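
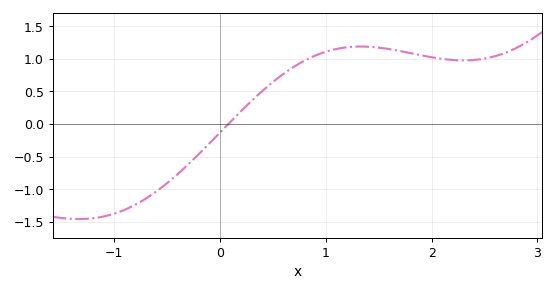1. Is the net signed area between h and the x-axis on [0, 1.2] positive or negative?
positive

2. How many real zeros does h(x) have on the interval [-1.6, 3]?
1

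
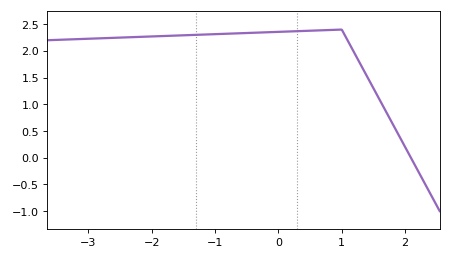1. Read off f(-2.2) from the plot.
2.26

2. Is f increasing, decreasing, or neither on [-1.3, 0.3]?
increasing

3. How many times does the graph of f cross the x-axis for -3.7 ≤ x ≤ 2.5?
1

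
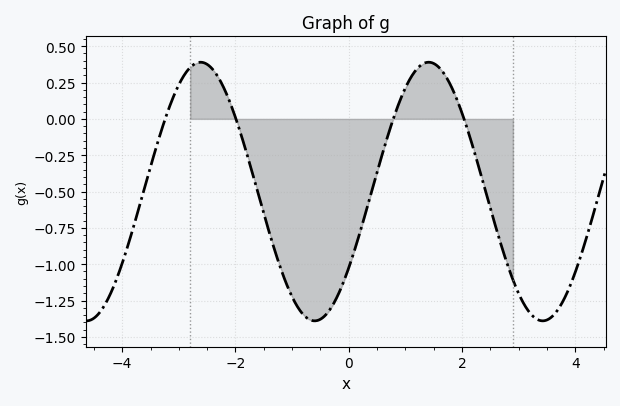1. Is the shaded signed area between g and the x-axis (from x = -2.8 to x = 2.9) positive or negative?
negative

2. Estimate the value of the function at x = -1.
-1.22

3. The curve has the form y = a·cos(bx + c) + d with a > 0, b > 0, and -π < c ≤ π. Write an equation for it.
y = 0.89cos(1.56x - 2.2) - 0.5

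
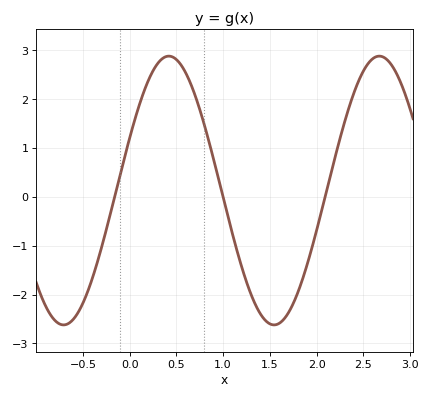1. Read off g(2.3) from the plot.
1.5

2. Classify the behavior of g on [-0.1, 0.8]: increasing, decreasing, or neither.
neither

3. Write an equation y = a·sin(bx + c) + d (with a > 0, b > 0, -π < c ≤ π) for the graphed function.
y = 2.75sin(2.8x + 0.4) + 0.13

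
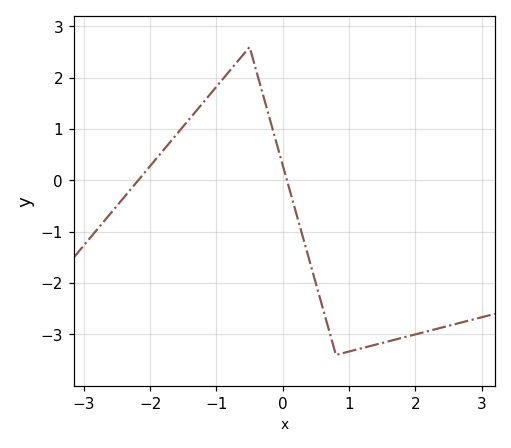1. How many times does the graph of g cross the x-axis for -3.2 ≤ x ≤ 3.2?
2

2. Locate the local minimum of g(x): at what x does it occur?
0.8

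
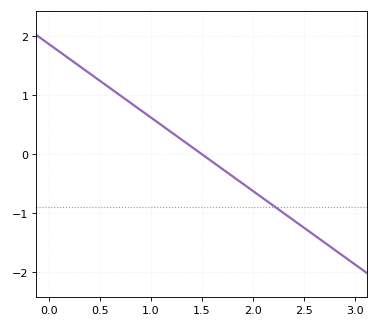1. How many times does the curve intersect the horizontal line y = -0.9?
1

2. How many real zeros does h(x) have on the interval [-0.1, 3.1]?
1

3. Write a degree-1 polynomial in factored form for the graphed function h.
y = -1.24(x - 1.5)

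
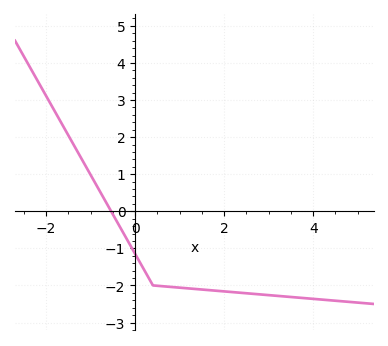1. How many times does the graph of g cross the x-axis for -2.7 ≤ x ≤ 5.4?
1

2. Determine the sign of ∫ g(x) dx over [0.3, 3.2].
negative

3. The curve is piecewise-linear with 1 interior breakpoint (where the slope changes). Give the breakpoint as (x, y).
(0.4, -2)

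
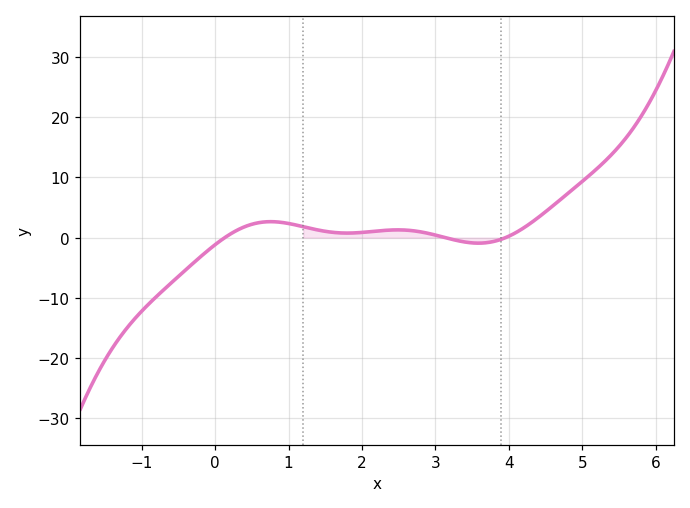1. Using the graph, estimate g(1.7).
0.799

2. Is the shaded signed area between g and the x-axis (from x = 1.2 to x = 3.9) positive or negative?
positive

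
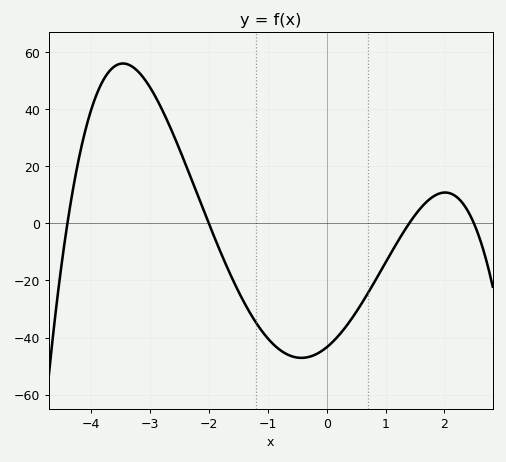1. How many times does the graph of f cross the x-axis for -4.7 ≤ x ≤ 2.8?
4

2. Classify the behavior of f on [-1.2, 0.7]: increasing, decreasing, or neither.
neither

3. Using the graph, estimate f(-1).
-40.3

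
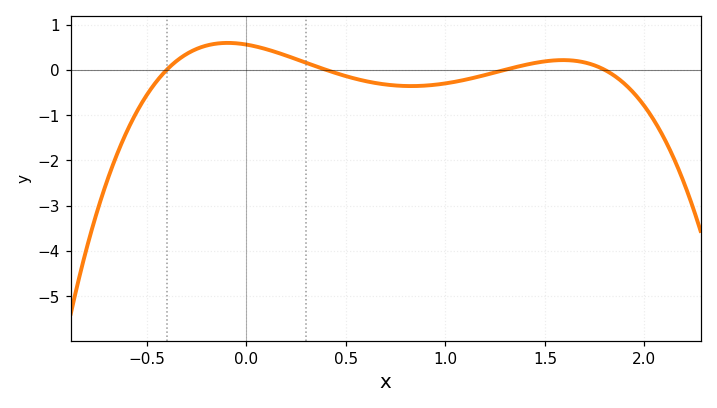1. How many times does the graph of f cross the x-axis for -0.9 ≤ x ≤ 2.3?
4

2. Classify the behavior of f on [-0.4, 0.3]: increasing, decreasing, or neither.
neither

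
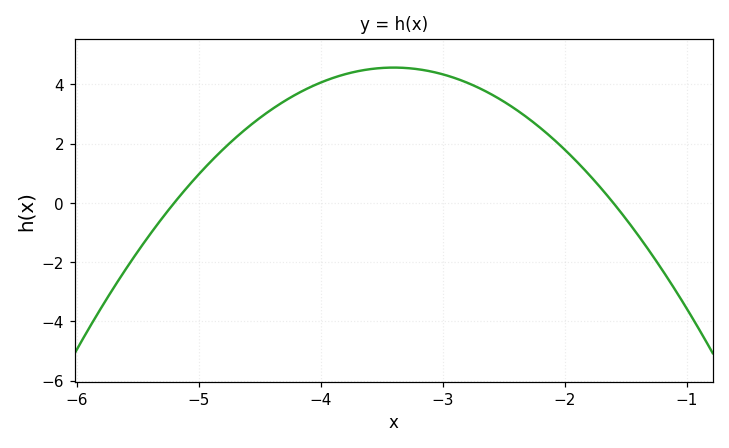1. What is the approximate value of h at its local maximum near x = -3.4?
4.6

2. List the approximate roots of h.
-5.2, -1.6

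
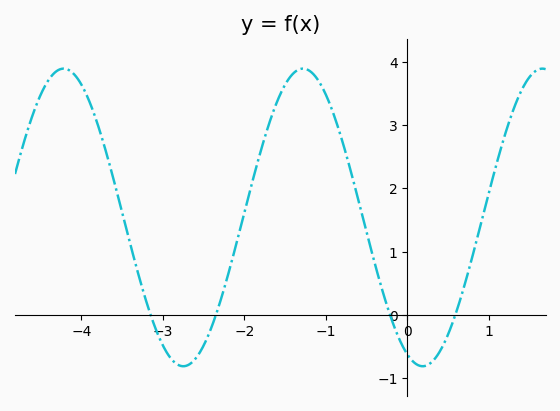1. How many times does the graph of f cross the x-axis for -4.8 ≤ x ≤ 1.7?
4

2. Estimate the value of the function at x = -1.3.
3.89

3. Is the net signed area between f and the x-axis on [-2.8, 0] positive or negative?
positive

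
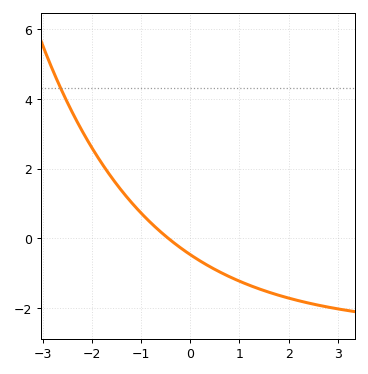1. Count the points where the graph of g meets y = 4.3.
1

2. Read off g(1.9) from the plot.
-1.68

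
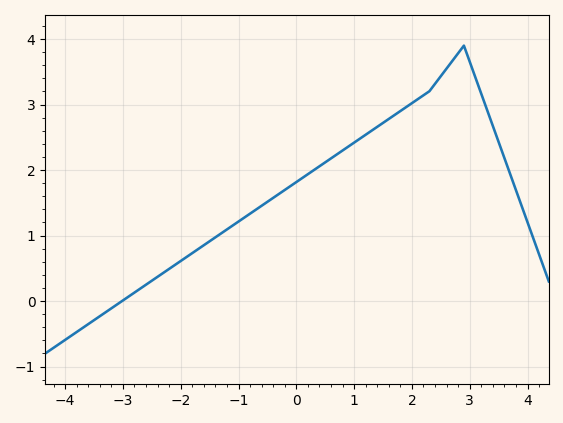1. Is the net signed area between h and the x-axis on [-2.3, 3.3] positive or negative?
positive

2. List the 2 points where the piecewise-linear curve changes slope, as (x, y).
(2.3, 3.2); (2.9, 3.9)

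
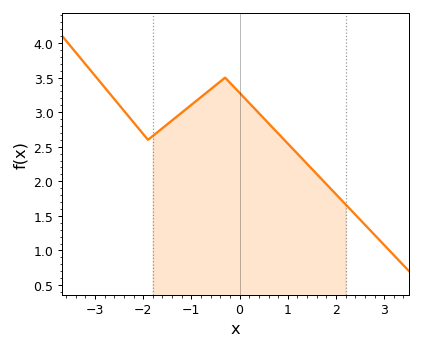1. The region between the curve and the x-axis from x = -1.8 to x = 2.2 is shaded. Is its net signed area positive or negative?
positive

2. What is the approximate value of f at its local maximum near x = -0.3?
3.5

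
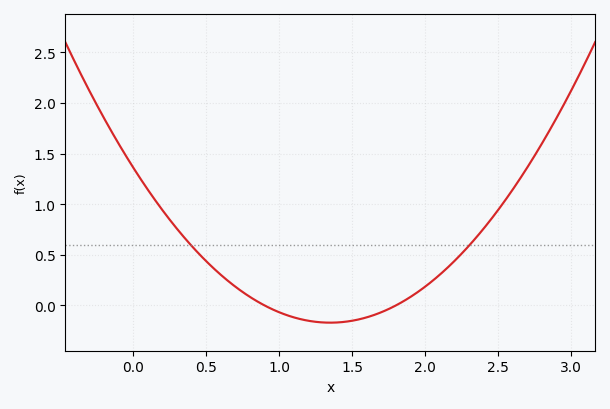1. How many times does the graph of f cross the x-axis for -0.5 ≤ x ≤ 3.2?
2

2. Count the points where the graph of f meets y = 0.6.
2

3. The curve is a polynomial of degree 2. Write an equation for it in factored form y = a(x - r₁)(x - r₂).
y = 0.84(x - 0.9)(x - 1.8)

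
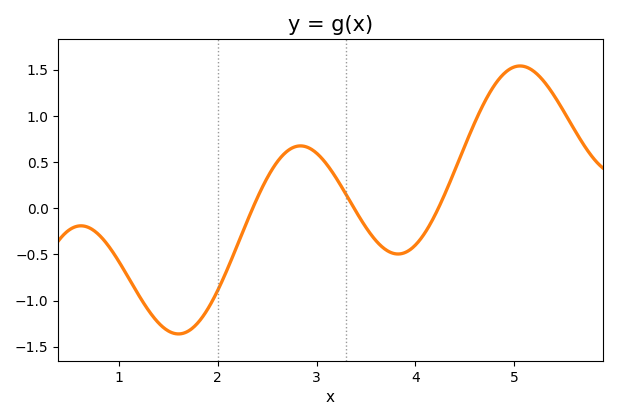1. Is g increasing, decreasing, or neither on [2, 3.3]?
neither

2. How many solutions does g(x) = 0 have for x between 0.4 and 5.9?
3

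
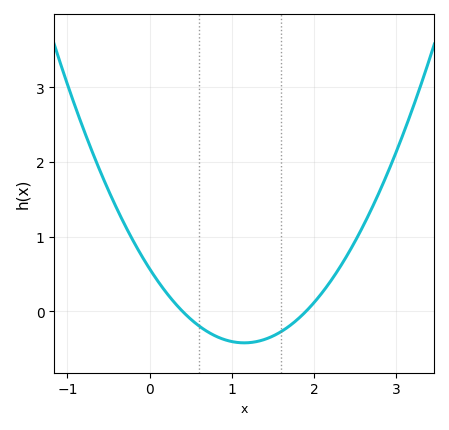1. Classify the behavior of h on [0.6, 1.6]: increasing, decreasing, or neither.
neither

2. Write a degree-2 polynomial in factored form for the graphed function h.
y = 0.75(x - 0.4)(x - 1.9)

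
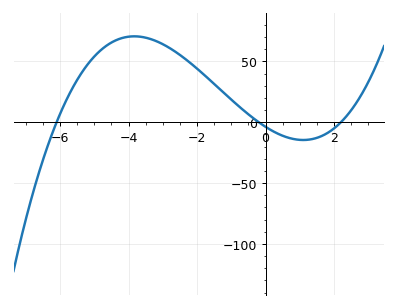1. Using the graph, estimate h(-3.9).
70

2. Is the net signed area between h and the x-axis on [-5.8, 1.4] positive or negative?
positive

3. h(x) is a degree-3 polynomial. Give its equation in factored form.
y = 1.42(x + 6.1)(x + 0.2)(x - 2.2)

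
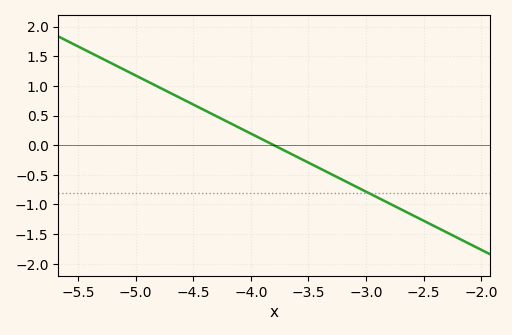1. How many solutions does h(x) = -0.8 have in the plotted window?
1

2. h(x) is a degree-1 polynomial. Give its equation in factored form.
y = -0.98(x + 3.8)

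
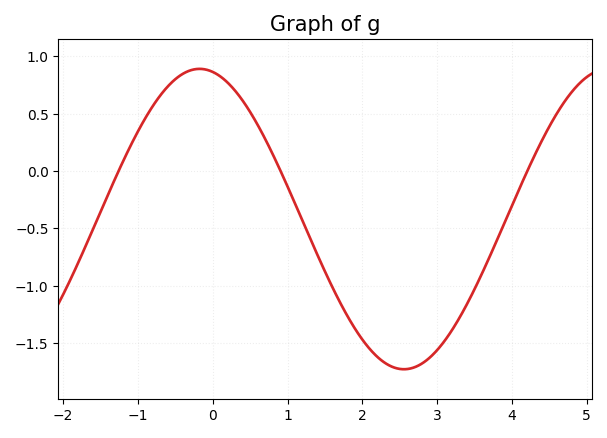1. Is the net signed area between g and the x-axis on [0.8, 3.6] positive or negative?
negative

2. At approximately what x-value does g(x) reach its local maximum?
-0.175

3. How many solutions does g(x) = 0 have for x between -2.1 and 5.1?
3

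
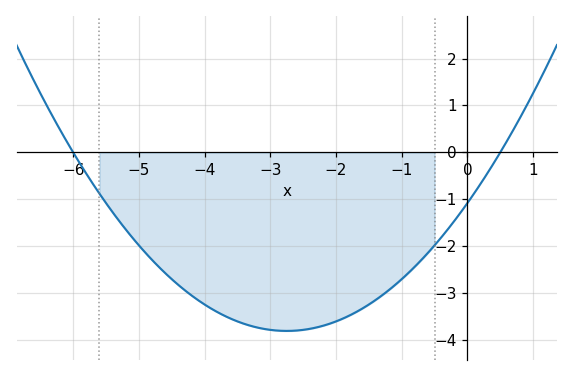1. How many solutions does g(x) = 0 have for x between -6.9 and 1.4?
2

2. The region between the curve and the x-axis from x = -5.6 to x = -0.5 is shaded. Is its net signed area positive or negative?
negative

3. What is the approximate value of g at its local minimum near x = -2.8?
-3.8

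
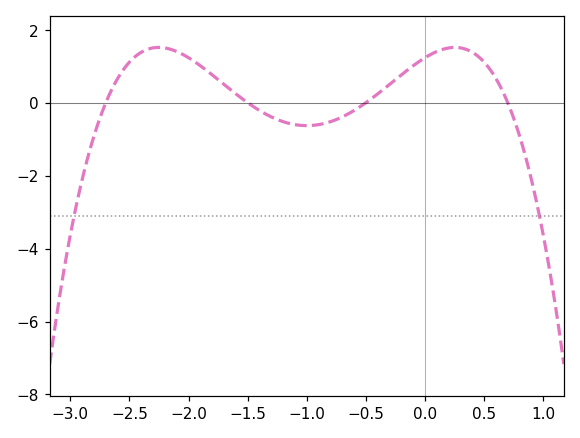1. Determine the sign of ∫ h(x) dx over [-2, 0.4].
positive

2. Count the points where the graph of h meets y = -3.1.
2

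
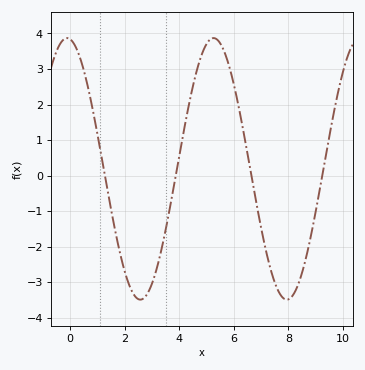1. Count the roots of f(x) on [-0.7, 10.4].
4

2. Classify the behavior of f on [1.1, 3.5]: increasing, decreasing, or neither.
neither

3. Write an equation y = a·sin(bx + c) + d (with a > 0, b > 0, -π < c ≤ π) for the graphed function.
y = 3.68sin(1.17x + 1.7) + 0.19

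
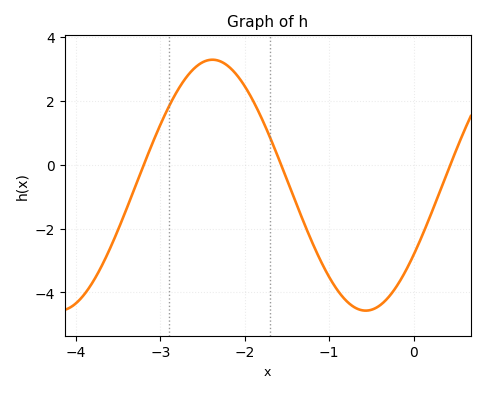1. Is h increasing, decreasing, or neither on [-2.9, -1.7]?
neither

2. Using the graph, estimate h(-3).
1.26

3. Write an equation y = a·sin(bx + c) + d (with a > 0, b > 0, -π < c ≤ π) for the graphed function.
y = 3.93sin(1.73x - 0.59) - 0.64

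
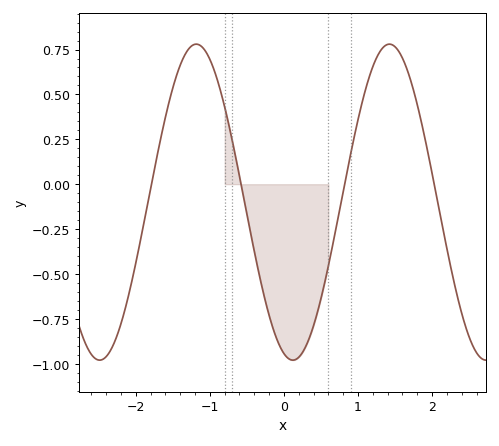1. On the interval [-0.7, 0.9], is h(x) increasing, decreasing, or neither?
neither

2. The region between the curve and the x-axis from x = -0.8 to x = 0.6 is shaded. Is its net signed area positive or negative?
negative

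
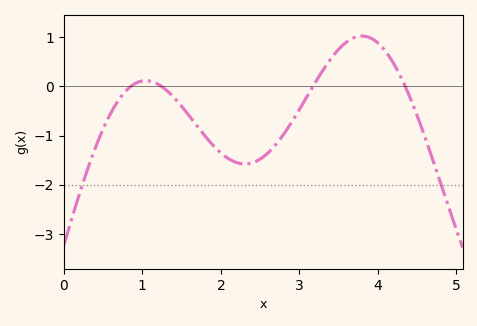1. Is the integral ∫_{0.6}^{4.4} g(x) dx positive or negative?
negative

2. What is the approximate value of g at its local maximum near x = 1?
0.1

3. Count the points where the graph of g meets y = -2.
2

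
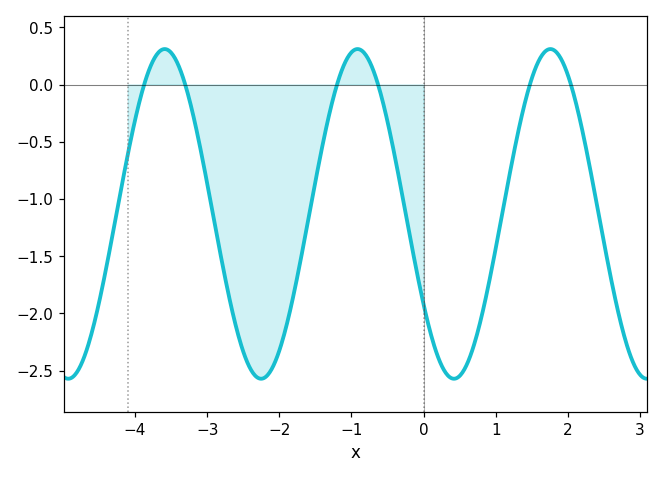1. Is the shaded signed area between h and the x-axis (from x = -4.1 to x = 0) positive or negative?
negative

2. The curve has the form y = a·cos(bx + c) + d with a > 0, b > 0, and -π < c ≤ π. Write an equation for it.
y = 1.44cos(2.35x + 2.15) - 1.13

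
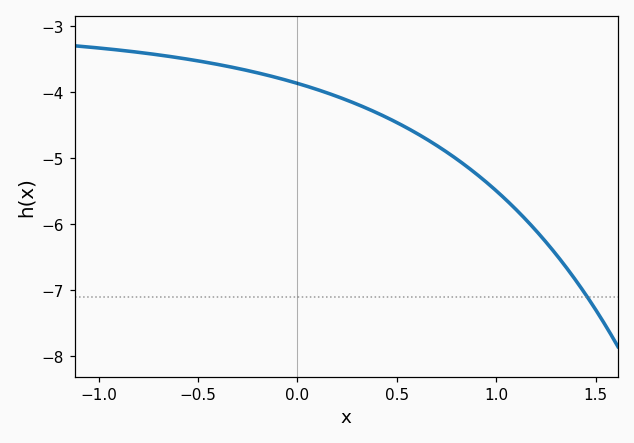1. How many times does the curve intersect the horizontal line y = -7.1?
1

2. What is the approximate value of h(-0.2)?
-3.71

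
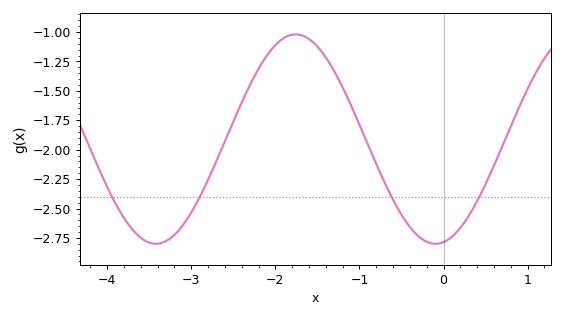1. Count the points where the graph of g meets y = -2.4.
4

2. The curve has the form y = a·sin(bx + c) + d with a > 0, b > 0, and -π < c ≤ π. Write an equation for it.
y = 0.89sin(1.9x - 1.4) - 1.91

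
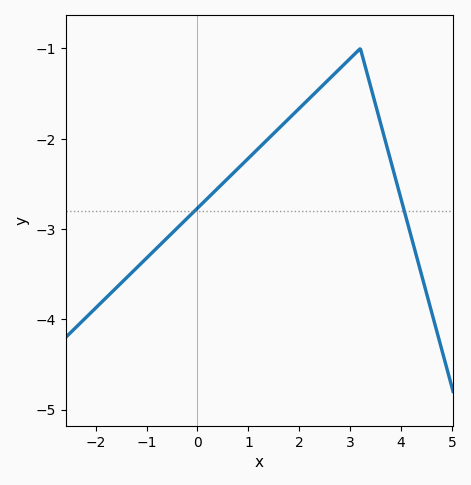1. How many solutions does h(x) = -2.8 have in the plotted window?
2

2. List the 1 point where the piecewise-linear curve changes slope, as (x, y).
(3.2, -1)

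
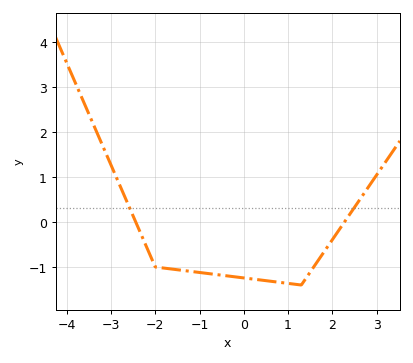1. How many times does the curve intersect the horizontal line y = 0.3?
2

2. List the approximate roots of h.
-2.4, 2.2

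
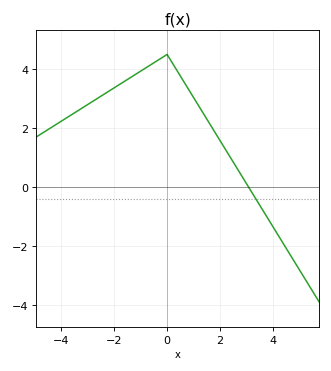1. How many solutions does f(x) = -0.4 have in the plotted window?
1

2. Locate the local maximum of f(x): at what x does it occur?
0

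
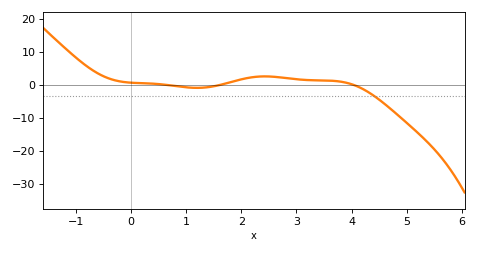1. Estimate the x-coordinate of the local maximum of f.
2.43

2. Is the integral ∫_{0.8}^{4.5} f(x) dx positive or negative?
positive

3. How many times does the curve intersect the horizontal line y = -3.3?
1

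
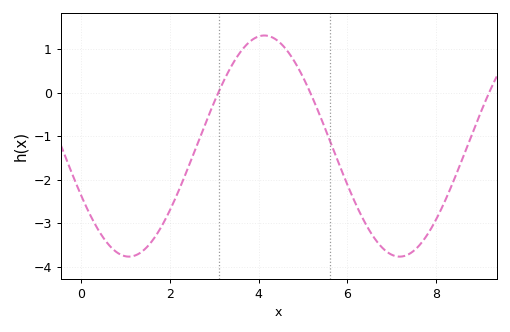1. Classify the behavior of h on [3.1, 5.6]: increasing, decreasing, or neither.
neither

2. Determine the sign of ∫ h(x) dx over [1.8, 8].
negative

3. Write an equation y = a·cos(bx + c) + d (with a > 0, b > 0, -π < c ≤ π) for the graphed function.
y = 2.54cos(1.03x + 2.03) - 1.23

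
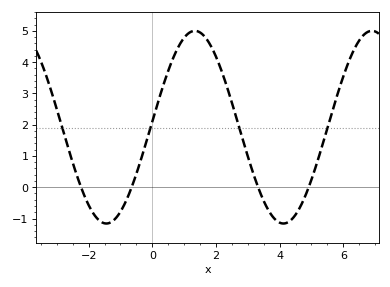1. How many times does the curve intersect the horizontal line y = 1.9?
4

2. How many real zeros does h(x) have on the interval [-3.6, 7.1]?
4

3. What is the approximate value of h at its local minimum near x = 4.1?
-1.2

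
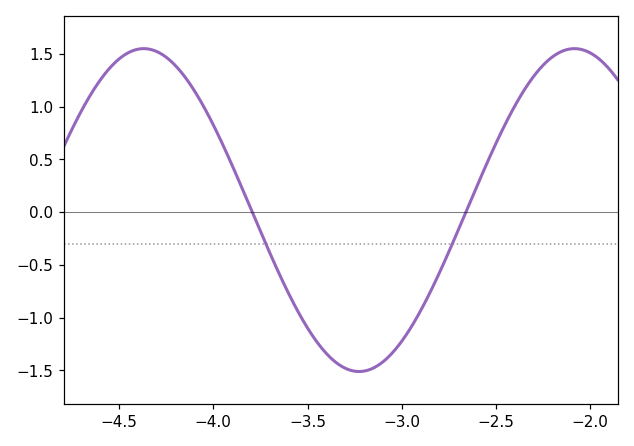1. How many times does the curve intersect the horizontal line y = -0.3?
2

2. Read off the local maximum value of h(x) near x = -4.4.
1.55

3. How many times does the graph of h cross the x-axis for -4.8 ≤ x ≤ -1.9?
2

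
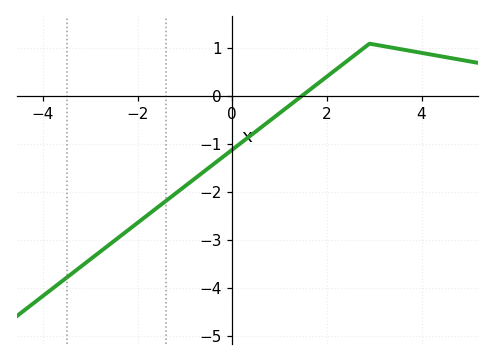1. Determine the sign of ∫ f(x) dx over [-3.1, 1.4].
negative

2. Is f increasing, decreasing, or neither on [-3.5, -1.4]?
increasing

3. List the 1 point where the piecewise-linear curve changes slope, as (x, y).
(2.9, 1.1)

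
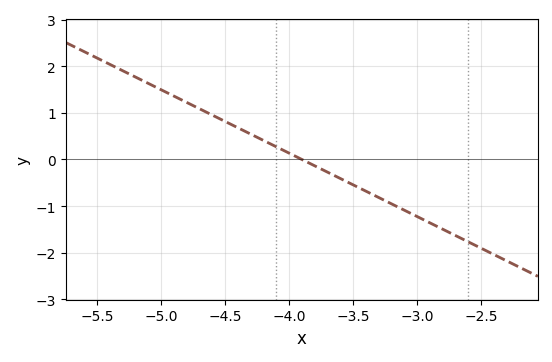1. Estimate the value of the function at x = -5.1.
1.63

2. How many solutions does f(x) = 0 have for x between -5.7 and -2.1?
1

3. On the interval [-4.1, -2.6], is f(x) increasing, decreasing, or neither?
decreasing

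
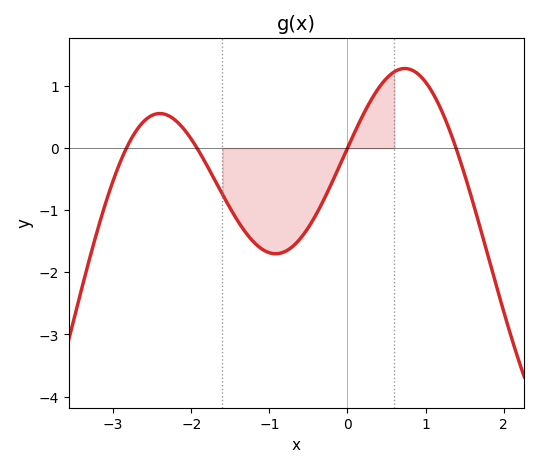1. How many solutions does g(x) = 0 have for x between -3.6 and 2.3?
4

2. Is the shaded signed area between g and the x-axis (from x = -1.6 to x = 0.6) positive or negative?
negative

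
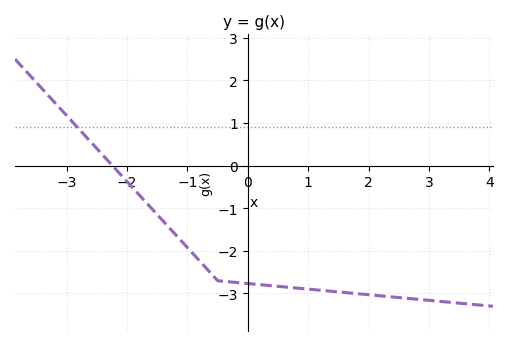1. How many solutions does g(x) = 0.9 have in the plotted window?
1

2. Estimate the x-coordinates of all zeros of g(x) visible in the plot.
-2.2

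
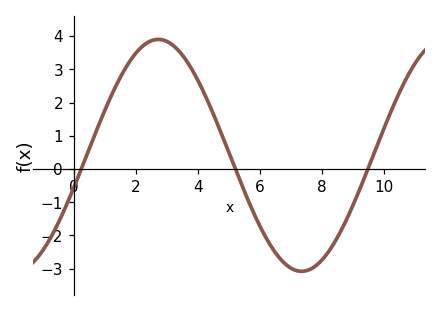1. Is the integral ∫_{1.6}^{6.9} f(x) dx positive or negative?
positive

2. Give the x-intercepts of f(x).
0.2, 5.2, 9.4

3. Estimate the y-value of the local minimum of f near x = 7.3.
-3.1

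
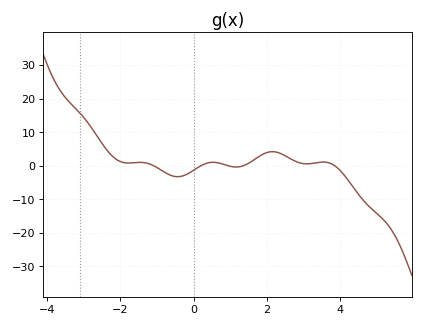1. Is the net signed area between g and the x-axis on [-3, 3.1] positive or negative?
positive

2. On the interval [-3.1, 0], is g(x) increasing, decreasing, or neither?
neither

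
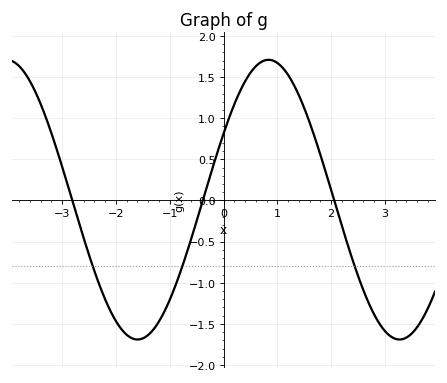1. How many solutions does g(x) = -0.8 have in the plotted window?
3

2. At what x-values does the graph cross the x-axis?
-2.81, -0.386, 2.06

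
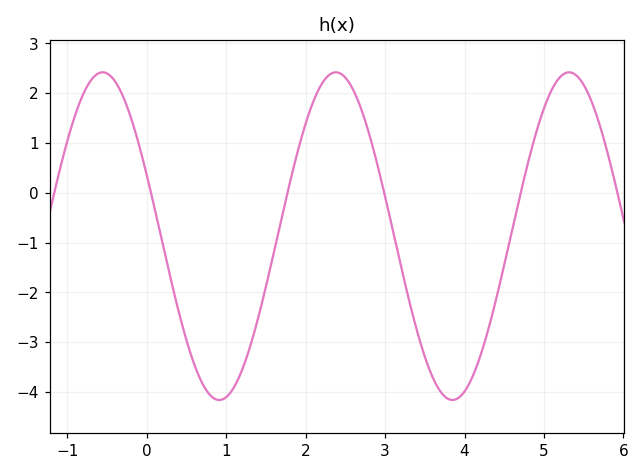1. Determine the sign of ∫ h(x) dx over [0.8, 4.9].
negative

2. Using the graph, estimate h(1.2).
-3.6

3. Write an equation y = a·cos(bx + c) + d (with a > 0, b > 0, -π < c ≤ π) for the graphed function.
y = 3.29cos(2.1x + 1.2) - 0.87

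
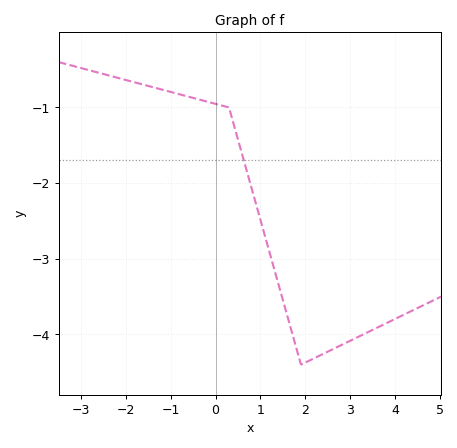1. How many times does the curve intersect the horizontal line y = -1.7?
1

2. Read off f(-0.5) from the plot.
-0.9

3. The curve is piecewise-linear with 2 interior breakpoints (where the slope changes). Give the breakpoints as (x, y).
(0.3, -1); (1.9, -4.4)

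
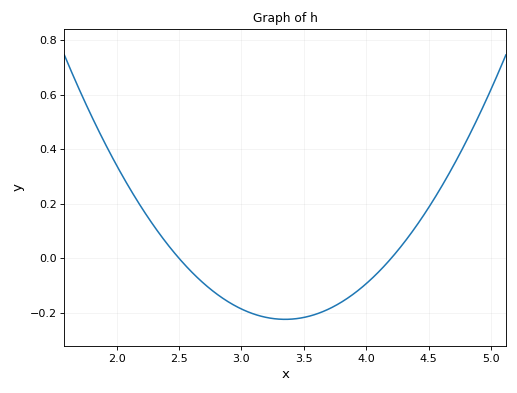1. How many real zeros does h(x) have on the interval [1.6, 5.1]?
2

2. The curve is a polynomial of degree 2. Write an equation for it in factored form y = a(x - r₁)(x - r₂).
y = 0.31(x - 2.5)(x - 4.2)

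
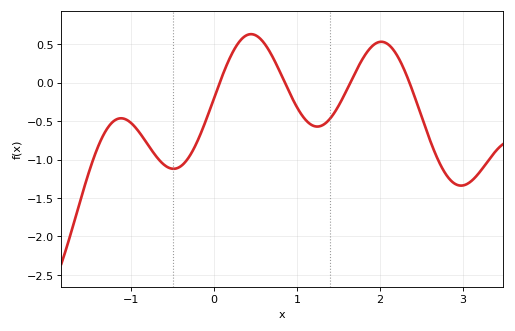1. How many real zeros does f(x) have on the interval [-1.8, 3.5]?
4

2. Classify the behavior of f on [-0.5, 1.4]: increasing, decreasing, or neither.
neither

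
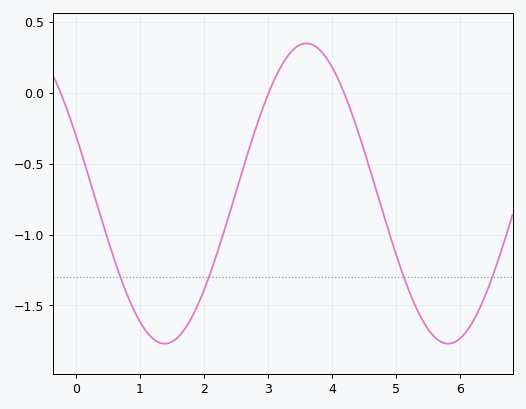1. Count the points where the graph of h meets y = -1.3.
4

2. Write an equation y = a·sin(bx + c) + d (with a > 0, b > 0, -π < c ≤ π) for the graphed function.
y = 1.06sin(1.4x + 2.7) - 0.71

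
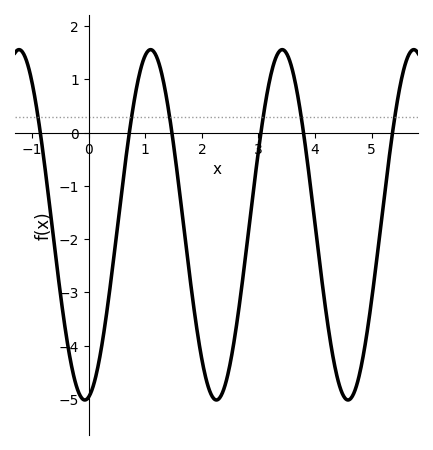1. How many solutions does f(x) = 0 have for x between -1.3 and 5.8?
6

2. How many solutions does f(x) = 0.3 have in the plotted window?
6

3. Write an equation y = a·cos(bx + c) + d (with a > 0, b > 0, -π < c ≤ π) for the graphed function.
y = 3.29cos(2.7x - 3) - 1.73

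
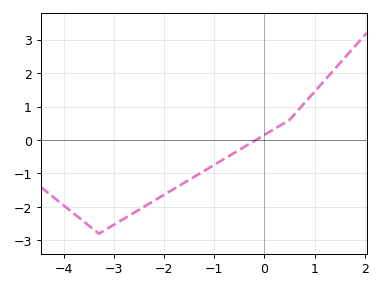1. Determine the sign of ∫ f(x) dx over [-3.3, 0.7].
negative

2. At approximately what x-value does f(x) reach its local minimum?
-3.3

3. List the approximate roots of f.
-0.171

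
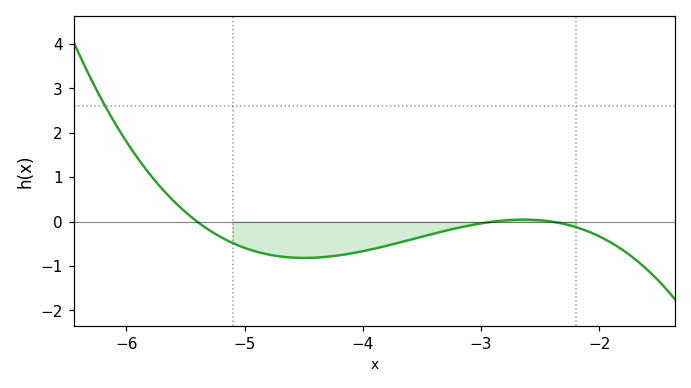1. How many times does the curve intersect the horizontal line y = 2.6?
1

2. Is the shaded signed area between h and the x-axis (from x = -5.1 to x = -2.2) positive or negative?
negative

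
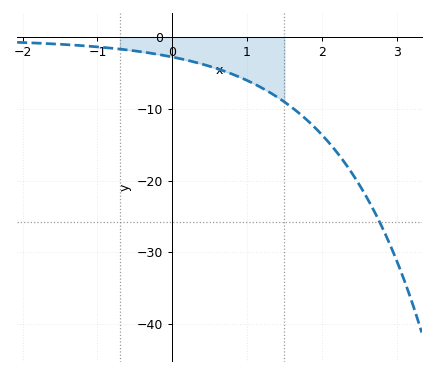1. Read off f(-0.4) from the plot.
-2.07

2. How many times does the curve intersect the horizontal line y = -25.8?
1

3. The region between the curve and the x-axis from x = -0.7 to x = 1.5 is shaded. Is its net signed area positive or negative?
negative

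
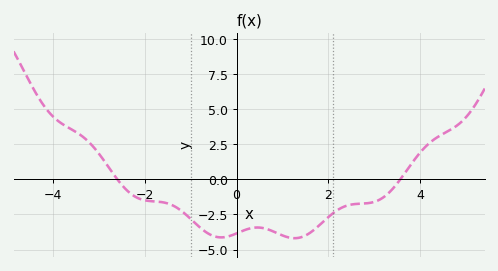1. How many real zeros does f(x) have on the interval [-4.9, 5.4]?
2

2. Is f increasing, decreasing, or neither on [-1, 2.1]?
neither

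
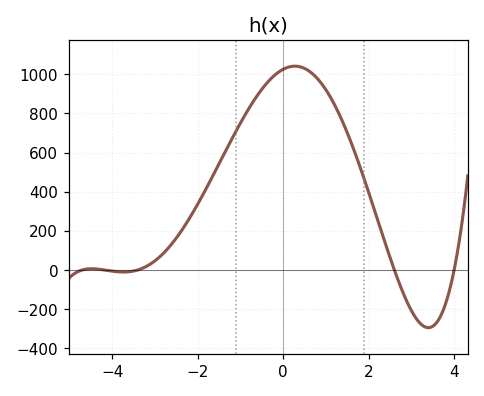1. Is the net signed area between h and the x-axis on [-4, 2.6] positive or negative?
positive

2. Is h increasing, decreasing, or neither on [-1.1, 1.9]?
neither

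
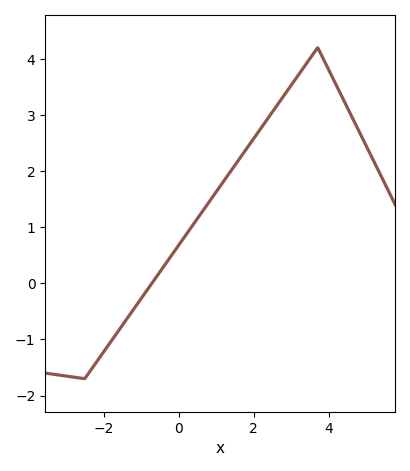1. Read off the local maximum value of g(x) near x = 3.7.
4.2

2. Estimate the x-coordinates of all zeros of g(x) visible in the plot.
-0.8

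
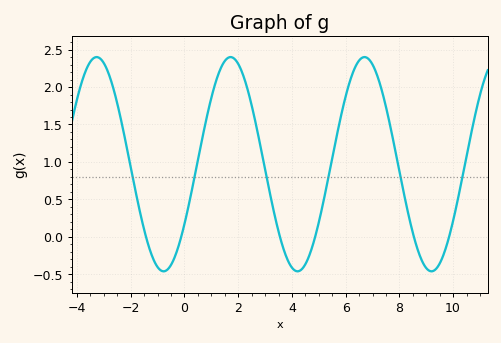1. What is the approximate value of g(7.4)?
1.88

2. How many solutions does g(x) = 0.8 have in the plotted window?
6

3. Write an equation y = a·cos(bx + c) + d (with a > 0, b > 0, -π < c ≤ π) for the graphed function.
y = 1.43cos(1.26x - 2.16) + 0.97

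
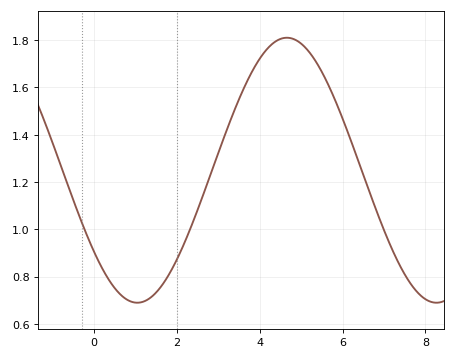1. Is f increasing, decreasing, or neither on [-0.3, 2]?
neither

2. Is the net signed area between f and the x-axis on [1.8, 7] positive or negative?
positive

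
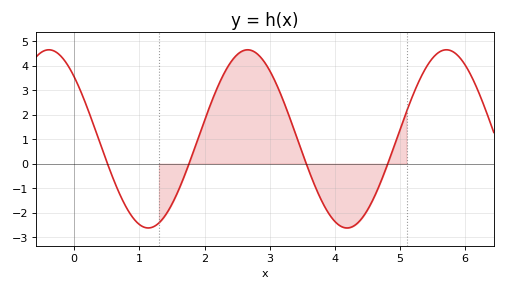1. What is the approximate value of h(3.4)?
1.2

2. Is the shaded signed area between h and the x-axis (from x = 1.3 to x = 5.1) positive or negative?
positive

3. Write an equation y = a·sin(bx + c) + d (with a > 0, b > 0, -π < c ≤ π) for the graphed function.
y = 3.64sin(2.1x + 2.4) + 1.01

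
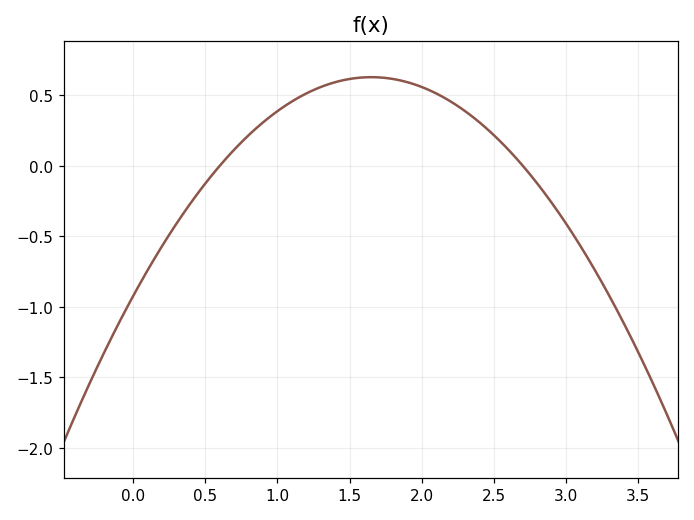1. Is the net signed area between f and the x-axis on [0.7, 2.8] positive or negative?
positive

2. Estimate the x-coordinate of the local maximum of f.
1.7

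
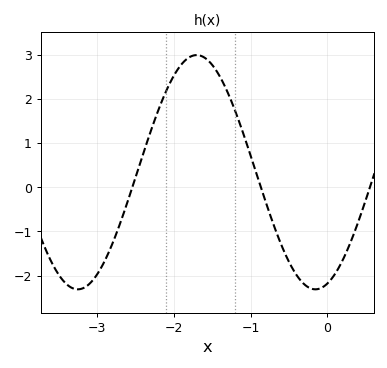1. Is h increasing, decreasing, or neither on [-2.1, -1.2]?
neither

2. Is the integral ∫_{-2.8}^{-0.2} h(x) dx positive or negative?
positive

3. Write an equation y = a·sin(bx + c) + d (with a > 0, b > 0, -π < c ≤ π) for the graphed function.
y = 2.65sin(2x - 1.3) + 0.34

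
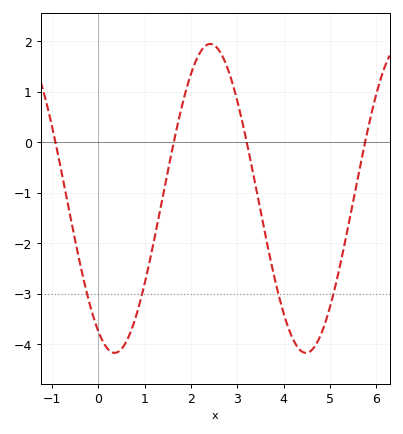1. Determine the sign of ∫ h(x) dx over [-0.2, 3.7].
negative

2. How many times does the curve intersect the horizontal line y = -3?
4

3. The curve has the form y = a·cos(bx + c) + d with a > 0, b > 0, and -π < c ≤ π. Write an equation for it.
y = 3.06cos(1.52x + 2.61) - 1.11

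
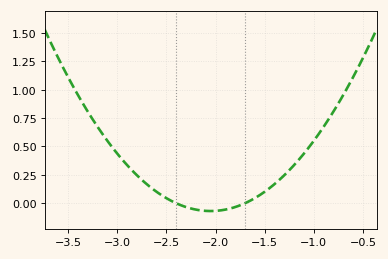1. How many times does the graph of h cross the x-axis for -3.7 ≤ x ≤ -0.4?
2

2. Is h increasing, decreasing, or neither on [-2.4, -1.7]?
neither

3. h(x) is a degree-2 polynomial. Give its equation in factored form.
y = 0.56(x + 2.4)(x + 1.7)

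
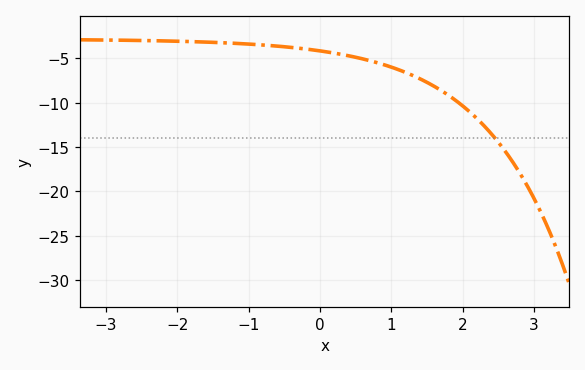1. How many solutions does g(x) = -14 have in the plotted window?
1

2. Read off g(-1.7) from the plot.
-3.14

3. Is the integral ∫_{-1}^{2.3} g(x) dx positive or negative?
negative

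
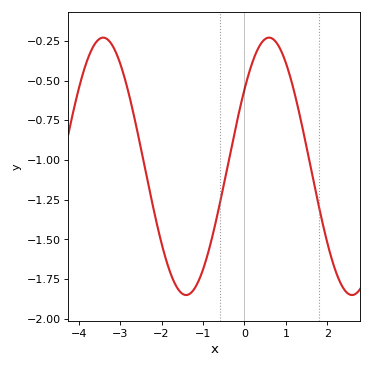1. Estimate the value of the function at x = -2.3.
-1.18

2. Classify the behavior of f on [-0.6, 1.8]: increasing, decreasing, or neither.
neither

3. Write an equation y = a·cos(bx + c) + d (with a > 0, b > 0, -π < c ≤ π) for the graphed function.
y = 0.81cos(1.57x - 0.93) - 1.04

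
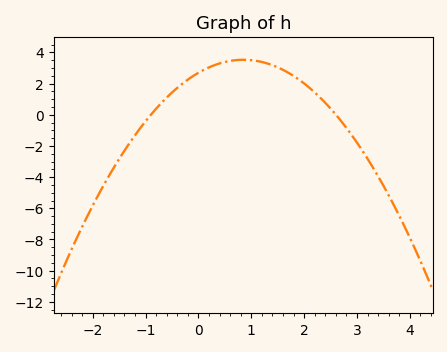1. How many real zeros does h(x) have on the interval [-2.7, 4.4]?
2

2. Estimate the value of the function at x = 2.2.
1.43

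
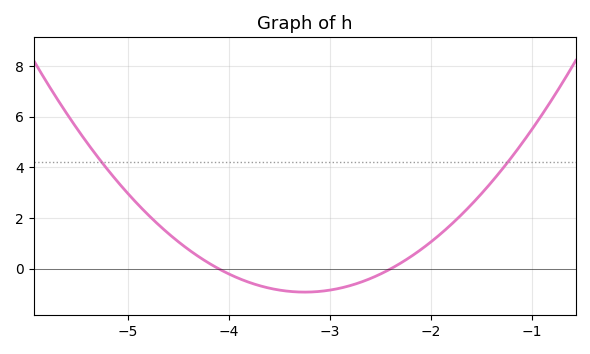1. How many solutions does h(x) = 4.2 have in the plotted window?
2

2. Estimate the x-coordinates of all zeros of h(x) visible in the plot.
-4.1, -2.4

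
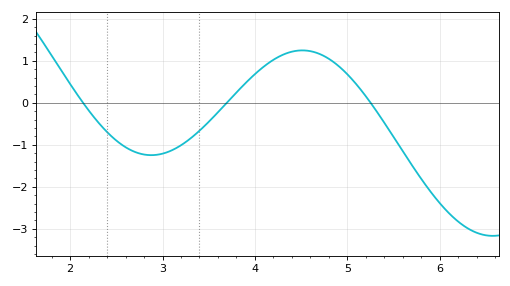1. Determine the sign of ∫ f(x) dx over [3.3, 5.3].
positive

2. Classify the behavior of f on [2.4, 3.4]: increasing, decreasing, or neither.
neither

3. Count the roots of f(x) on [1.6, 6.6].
3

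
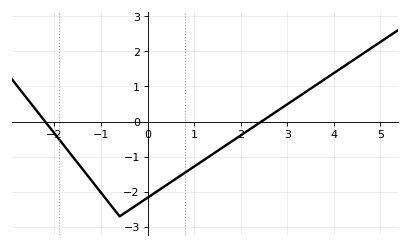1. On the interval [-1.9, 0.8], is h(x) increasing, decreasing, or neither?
neither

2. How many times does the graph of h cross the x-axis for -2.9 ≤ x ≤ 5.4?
2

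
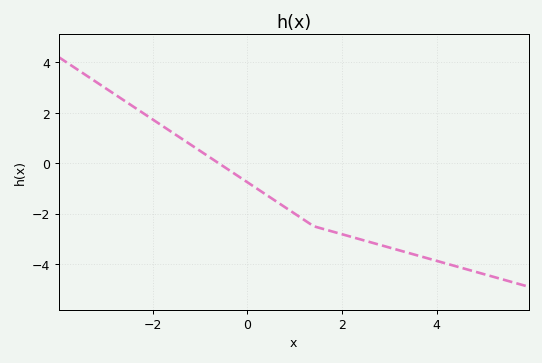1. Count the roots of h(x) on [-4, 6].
1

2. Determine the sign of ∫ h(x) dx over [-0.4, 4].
negative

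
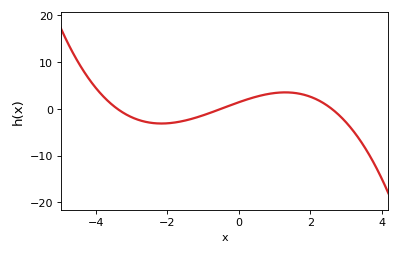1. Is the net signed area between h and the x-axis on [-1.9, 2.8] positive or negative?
positive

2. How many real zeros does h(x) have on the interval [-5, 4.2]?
3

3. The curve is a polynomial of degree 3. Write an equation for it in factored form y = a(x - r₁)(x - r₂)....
y = -0.32(x + 3.4)(x + 0.5)(x - 2.6)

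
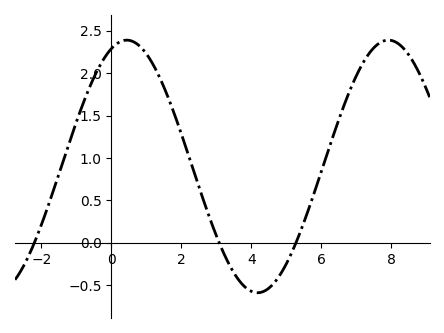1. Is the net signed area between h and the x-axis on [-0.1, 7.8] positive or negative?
positive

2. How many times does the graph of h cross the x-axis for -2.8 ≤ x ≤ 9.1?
3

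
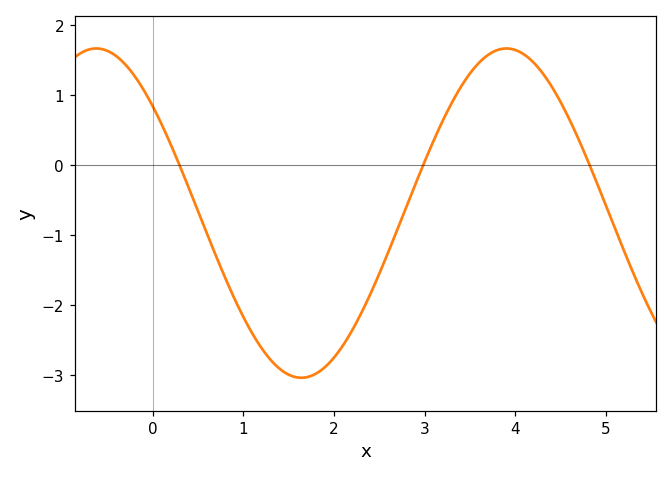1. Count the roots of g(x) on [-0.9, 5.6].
3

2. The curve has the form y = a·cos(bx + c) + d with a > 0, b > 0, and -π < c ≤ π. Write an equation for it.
y = 2.35cos(1.39x + 0.862) - 0.69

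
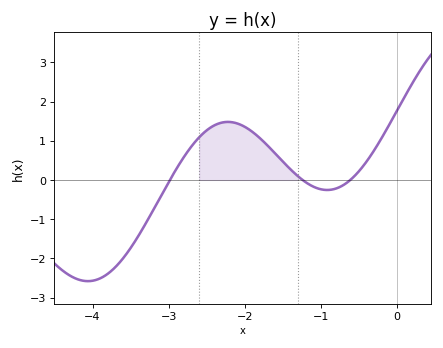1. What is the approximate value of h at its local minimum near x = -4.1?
-2.58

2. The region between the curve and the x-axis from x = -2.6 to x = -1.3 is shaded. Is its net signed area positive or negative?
positive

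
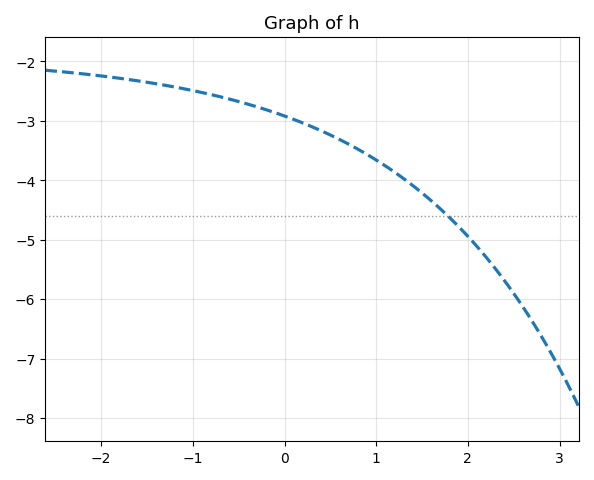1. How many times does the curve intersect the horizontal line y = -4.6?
1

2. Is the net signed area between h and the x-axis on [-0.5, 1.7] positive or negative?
negative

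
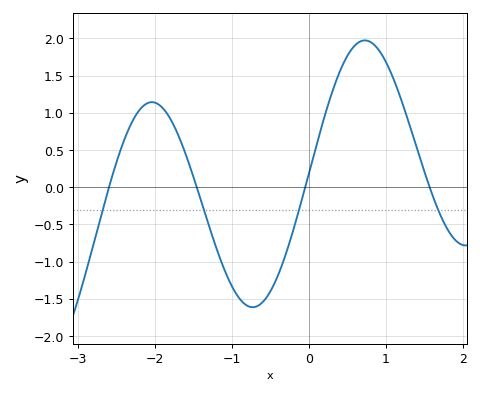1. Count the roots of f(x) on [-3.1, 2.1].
4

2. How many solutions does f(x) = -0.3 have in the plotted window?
4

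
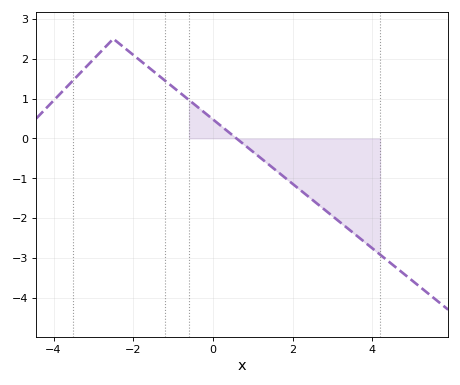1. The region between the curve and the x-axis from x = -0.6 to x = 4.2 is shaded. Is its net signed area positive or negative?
negative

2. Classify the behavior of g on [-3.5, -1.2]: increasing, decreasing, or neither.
neither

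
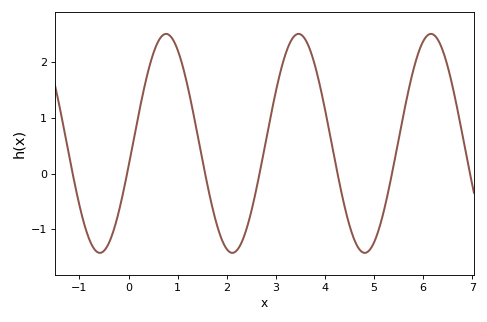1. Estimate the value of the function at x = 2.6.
-0.3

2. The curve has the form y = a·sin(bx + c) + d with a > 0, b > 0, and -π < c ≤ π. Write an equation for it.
y = 1.96sin(2.3x - 0.21) + 0.54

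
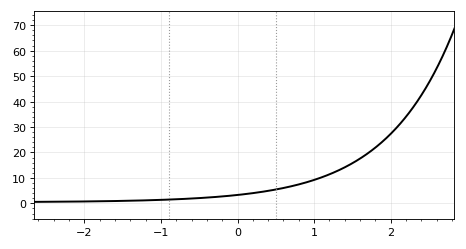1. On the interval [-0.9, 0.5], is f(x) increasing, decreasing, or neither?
increasing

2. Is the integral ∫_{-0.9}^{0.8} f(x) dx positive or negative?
positive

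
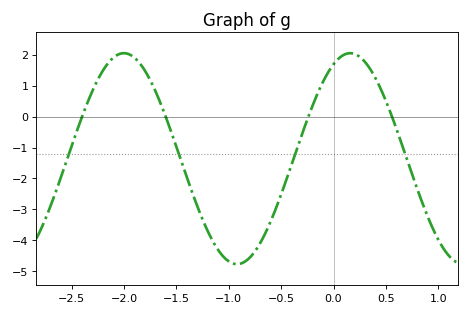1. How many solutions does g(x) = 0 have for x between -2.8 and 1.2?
4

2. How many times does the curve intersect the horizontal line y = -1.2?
4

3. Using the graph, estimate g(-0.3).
-0.562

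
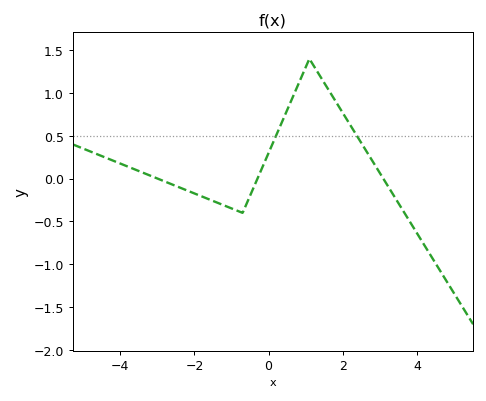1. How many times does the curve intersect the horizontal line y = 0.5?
2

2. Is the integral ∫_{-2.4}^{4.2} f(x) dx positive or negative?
positive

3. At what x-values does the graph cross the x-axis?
-3, -0.2, 3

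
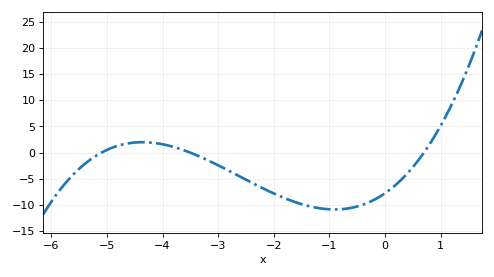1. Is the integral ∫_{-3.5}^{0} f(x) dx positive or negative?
negative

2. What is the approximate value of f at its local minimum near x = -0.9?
-10.8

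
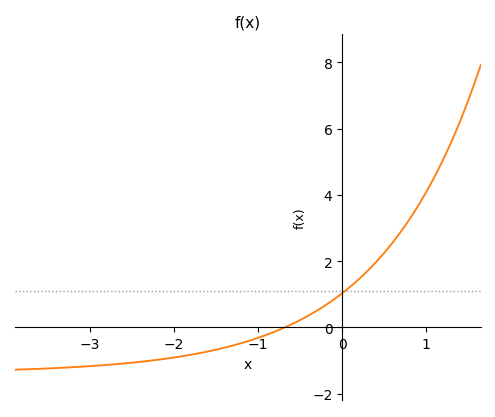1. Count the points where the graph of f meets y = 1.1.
1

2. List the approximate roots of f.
-0.7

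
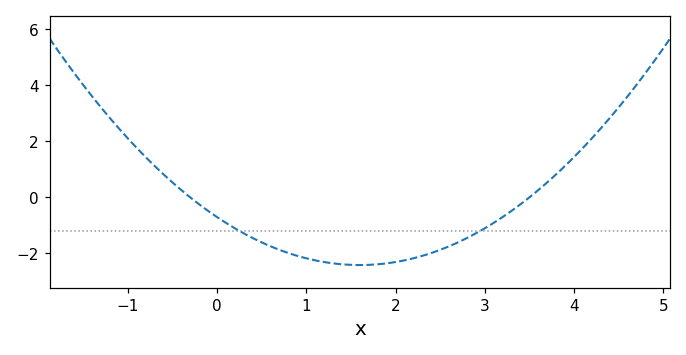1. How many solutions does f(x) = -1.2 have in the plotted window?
2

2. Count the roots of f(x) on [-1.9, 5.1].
2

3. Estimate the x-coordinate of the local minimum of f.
1.6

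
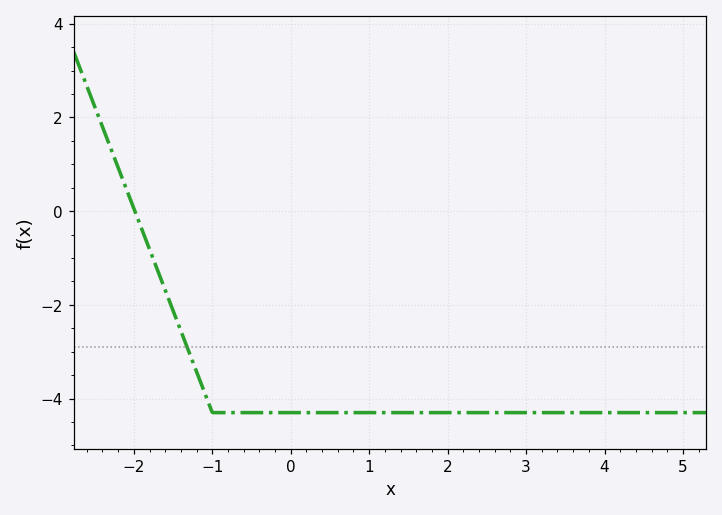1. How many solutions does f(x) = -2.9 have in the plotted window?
1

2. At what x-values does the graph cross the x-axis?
-1.99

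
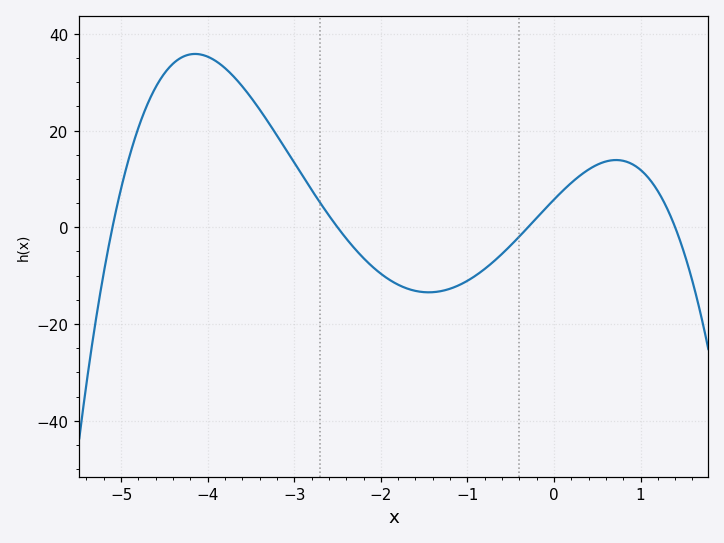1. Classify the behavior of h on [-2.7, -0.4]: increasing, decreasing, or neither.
neither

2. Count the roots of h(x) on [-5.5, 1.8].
4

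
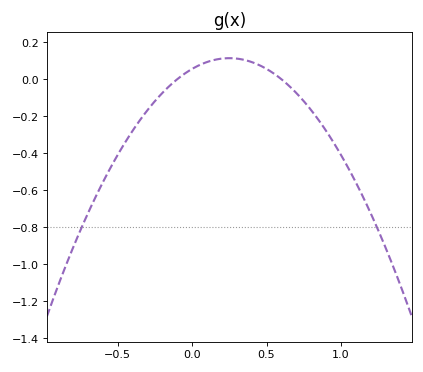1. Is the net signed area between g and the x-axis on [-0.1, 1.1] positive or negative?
negative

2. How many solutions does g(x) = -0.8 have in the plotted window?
2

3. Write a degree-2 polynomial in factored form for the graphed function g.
y = -0.93(x + 0.1)(x - 0.6)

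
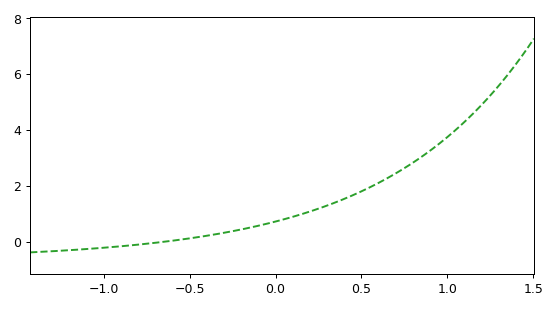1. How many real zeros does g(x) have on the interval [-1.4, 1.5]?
1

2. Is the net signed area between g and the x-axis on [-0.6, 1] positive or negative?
positive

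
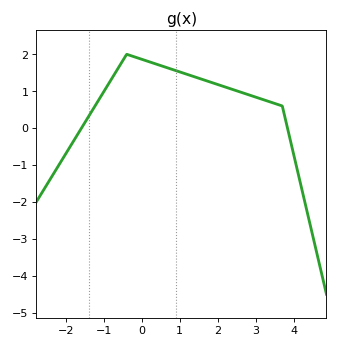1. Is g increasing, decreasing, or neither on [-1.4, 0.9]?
neither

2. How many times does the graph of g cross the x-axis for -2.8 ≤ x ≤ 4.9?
2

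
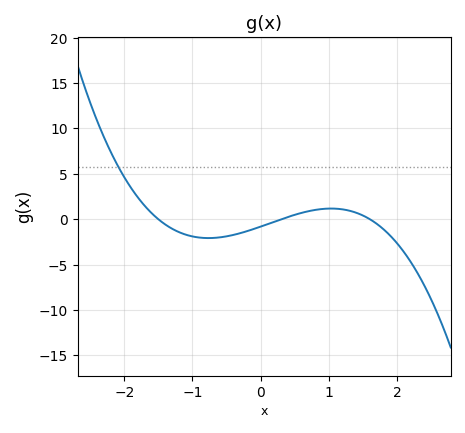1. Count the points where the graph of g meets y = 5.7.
1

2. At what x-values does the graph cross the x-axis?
-1.5, 0.3, 1.6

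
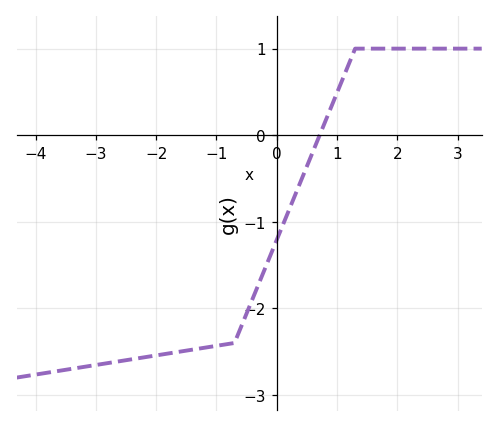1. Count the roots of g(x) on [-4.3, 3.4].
1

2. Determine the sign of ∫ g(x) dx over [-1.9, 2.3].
negative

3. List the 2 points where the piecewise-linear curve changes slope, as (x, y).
(-0.7, -2.4); (1.3, 1)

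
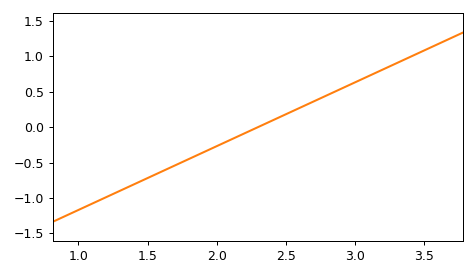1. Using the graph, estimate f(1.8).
-0.45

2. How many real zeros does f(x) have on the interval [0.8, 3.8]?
1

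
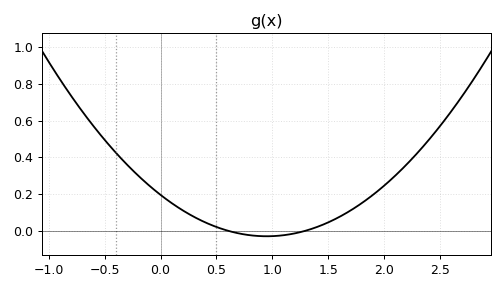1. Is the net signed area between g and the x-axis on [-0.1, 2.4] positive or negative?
positive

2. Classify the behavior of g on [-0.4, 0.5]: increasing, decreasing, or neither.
decreasing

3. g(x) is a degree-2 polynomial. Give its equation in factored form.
y = 0.25(x - 0.6)(x - 1.3)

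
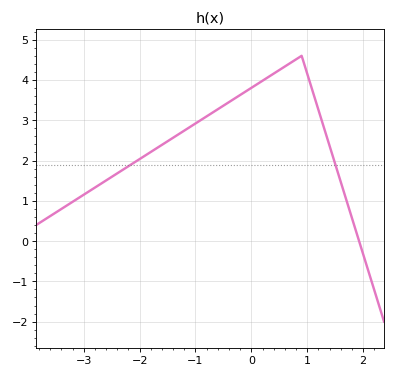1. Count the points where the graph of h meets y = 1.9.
2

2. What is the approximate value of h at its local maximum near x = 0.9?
4.6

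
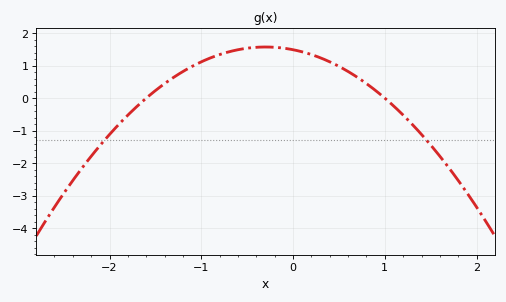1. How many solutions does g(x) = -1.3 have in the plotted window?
2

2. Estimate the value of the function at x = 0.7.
0.6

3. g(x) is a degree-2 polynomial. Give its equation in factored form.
y = -0.93(x + 1.6)(x - 1)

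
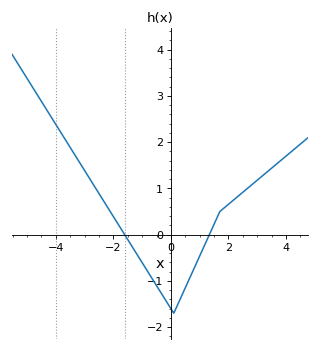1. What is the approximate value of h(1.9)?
0.604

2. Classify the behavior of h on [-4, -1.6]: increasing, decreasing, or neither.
decreasing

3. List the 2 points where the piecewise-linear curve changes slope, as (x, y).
(0.1, -1.7); (1.7, 0.5)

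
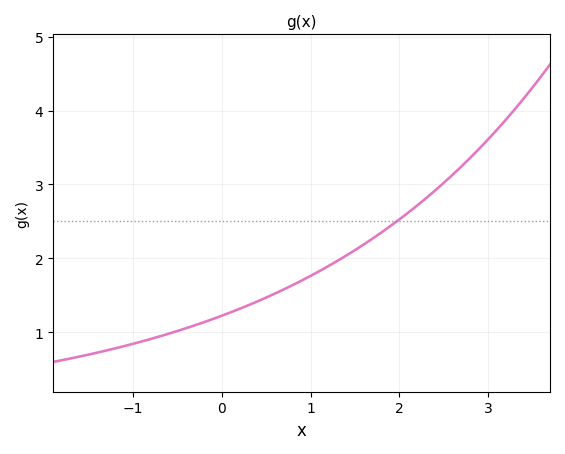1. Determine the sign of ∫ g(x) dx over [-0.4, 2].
positive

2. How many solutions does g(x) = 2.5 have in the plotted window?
1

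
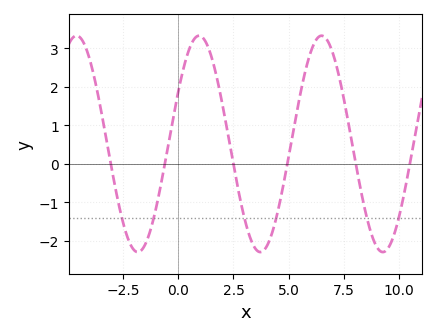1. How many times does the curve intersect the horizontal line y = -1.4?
6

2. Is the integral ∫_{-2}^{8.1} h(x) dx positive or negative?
positive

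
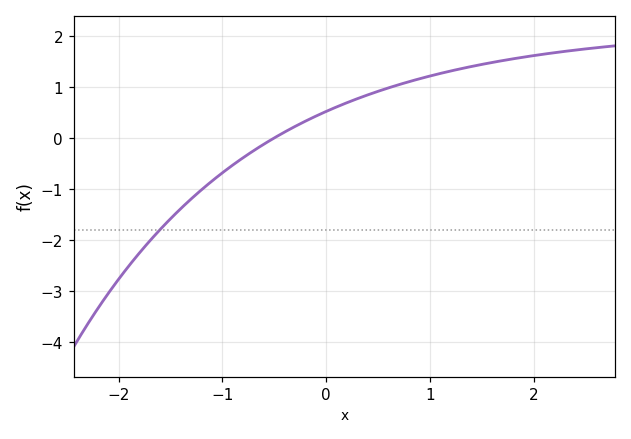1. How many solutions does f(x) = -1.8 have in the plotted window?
1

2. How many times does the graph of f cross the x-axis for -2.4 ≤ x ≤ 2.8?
1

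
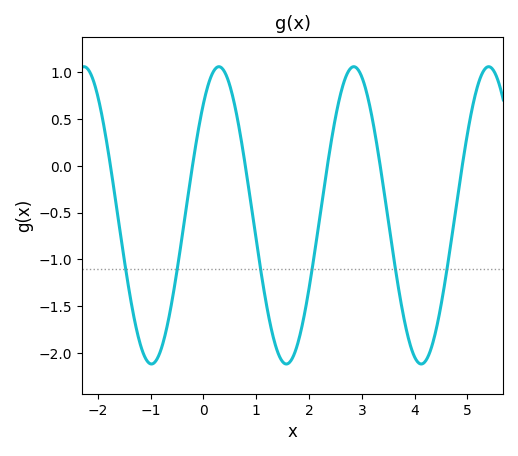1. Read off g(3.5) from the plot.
-0.585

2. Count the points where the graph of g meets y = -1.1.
6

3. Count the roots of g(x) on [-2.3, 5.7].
6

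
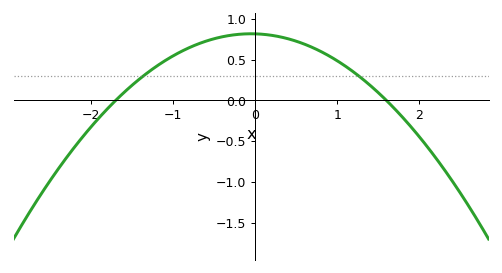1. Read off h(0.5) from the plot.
0.75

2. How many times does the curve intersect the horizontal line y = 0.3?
2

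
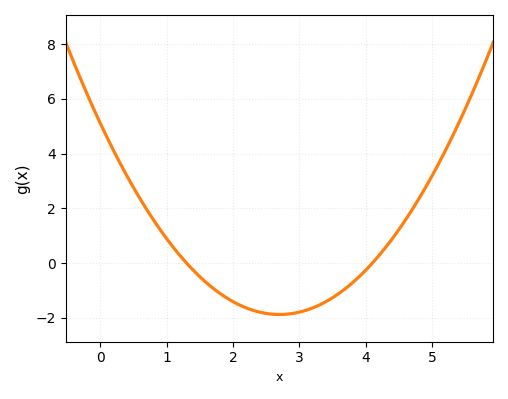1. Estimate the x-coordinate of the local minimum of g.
2.7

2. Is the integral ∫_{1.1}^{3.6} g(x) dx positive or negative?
negative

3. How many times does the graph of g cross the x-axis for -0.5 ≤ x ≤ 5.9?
2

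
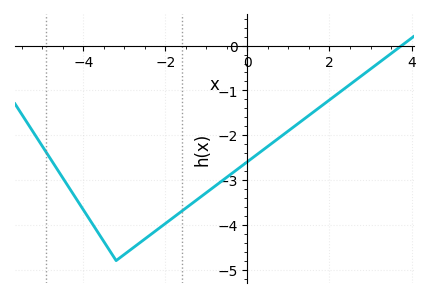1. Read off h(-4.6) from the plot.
-2.8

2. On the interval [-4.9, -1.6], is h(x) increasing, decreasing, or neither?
neither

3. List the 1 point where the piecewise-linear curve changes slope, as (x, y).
(-3.2, -4.8)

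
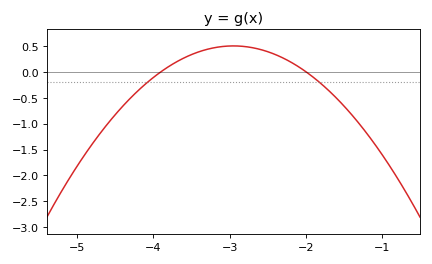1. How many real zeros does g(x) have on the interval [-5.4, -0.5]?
2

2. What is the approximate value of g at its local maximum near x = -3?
0.496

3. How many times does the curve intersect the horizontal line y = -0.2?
2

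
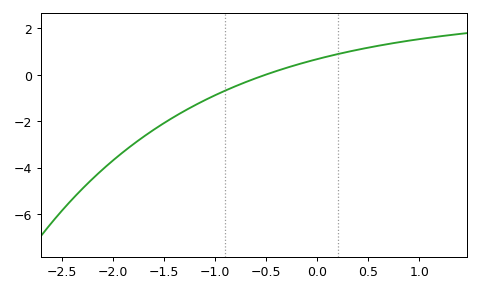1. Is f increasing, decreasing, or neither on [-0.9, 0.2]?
increasing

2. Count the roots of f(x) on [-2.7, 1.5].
1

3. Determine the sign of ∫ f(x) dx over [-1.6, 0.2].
negative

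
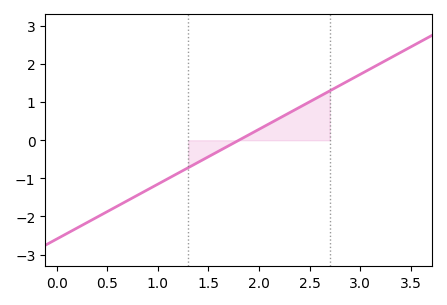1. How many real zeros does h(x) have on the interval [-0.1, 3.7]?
1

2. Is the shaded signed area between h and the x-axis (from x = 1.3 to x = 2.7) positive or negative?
positive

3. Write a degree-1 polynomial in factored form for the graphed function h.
y = 1.44(x - 1.8)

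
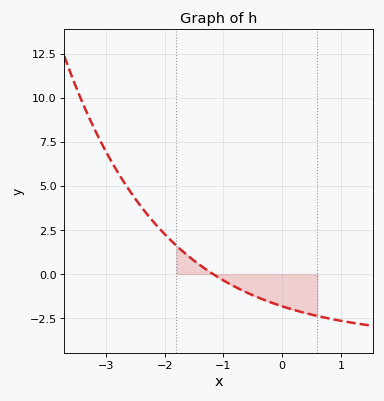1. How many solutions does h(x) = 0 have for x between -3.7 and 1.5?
1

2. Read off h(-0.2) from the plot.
-1.6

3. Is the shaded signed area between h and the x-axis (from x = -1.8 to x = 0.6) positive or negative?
negative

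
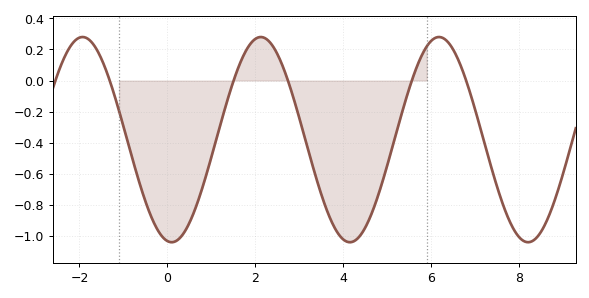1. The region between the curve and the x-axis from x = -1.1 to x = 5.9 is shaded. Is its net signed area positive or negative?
negative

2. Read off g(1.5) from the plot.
-0.005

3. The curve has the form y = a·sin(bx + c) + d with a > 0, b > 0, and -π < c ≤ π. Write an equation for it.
y = 0.66sin(1.55x - 1.72) - 0.38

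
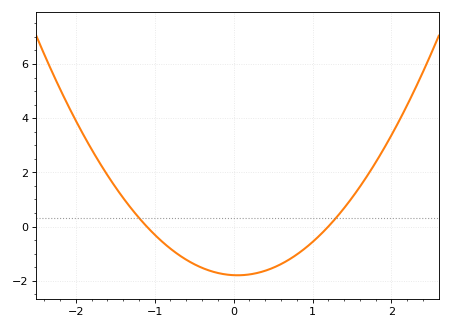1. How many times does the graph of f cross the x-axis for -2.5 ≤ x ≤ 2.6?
2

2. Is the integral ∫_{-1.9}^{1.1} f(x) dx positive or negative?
negative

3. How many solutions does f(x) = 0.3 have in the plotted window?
2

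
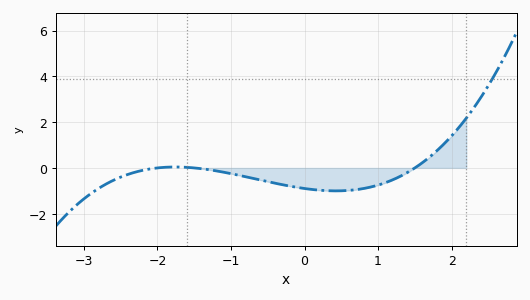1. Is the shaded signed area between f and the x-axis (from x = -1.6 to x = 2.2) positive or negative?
negative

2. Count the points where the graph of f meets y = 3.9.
1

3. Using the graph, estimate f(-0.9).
-0.317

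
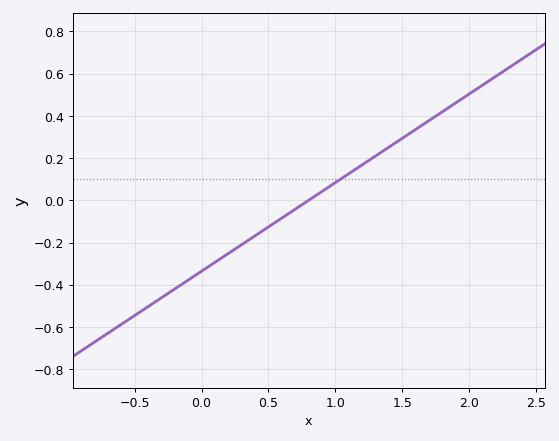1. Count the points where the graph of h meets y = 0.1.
1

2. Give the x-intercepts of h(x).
0.8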